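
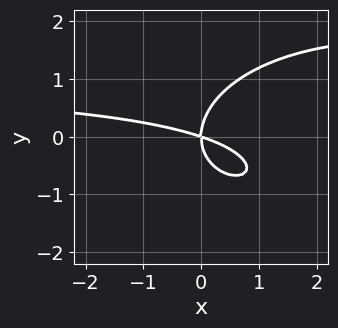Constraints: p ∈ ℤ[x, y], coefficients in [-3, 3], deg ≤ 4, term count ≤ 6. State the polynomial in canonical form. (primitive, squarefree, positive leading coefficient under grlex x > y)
(a) Degree: no degree-2 curve has this shape, so deg p = 3.
(b) From the visible intercepts: one y-axis crossing is at y = 0; one x-axis crossing is at x = 0.
(c) Assembling these constraints gives the stated polynomial.

x^2*y + 2*y^3 - x^2 - 3*x*y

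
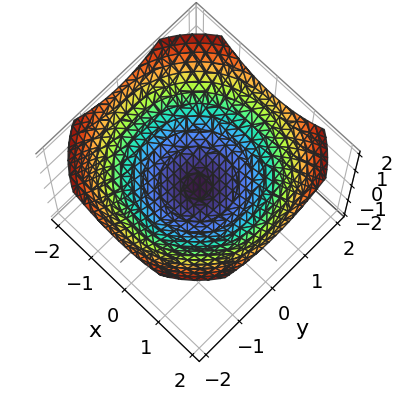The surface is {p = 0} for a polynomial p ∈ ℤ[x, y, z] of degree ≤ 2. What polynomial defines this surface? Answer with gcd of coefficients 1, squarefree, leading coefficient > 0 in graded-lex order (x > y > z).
The degree is 2 — a paraboloid; a quadric.
By symmetry, every cross-section ⟂ z is a circle, so x, y appear only via x² + y².
Against the integer gridlines: it crosses the z-axis at the gridline z = 0; one y-axis crossing is at y = 0; a circular section at z = 1 has radius between 1 and 2; one x-axis crossing is at x = 0.
These observations pin down the coefficients.

x^2 + y^2 - 3*z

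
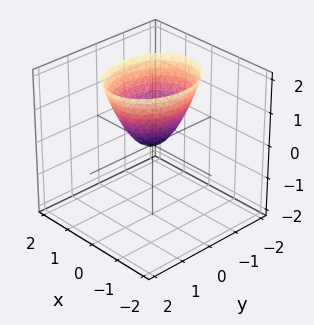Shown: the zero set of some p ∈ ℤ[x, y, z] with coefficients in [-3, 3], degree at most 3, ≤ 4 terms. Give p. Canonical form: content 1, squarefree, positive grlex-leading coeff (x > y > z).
3*x^2 + 2*y^2 - 2*z

deg p = 2. A paraboloid; a quadric.
Symmetries: the x ↦ −x reflection is a symmetry, so x appears only in even powers; the y ↦ −y reflection is a symmetry, so y appears only in even powers.
Checking where it meets the axes: it meets the x-axis at x = 0 (among the integer gridlines); one z-axis crossing is at z = 0.
These observations pin down the coefficients.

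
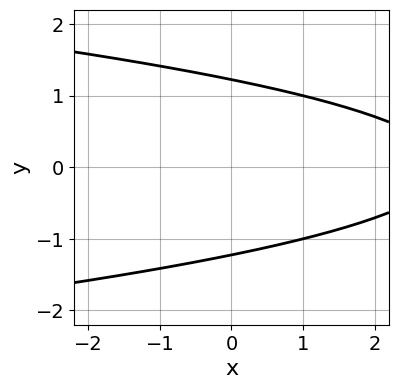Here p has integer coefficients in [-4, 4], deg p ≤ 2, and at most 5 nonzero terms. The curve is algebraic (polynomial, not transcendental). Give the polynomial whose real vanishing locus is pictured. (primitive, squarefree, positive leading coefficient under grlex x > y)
2*y^2 + x - 3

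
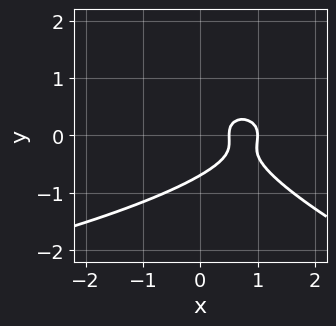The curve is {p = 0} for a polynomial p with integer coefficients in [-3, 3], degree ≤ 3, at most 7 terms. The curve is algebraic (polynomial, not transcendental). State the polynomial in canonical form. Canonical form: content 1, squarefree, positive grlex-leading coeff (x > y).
First, degree: no degree-2 curve has this shape, so deg p = 3.
Then, checking where it meets the axes: it crosses the x-axis at the gridline x = 1.
Finally, the integer polynomial consistent with all of this is the stated p.

x*y^2 + 3*y^3 + 2*x^2 - 3*x + 1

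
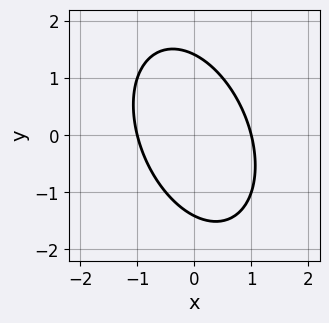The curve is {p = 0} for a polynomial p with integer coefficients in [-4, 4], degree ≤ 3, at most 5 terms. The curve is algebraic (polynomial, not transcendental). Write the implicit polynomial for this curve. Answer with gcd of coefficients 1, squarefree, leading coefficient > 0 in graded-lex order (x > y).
2*x^2 + x*y + y^2 - 2

Degree: no degree-1 curve has this shape, so deg p = 2.
From the axis intercepts and sections: the x-axis gridline crossings are at x ∈ {-1, 1}.
Assembling these constraints gives the stated polynomial.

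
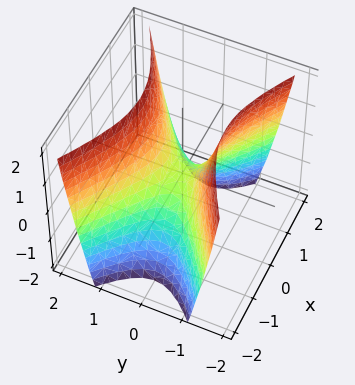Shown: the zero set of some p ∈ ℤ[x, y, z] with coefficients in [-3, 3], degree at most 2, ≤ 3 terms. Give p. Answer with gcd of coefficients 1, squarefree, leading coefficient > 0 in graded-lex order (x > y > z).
(a) The degree is 2 — a hyperbolic paraboloid; a quadric.
(b) Symmetries: the x ↦ −x reflection is a symmetry, so x appears only in even powers; it's symmetric under y → −y, forcing even powers of y.
(c) Reading off the gridlines: it crosses the z-axis at the gridline z = 0; it crosses the y-axis at the gridline y = 0; it meets the x-axis at x = 0 (among the integer gridlines).
(d) These observations pin down the coefficients.

x^2 - 2*y^2 + z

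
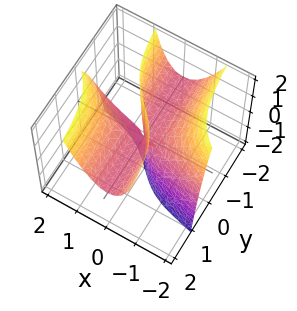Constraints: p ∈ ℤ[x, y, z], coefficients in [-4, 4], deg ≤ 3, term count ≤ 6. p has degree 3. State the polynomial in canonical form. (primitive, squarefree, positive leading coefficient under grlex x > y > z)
x^3 + 3*x^2*y - 2*x*z - 2*y*z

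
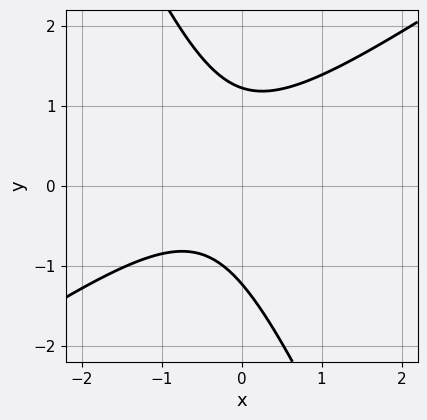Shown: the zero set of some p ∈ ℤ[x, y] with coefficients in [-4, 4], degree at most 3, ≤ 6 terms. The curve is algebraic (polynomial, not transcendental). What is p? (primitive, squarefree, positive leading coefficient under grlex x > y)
3*x^2 - 3*x*y - 2*y^2 + 2*x + 3

First, deg p = 2. A generic line meets the curve in up to 2 points.
Next, reading off the gridlines: the curve avoids every integer x-axis point in the box.
Finally, fitting integer coefficients to these (and the overall shape) gives p.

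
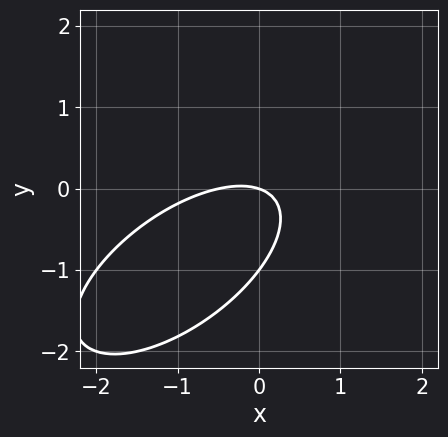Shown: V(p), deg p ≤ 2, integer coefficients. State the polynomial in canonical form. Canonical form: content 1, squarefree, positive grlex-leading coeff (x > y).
2*x^2 - 3*x*y + 3*y^2 + x + 3*y

(a) The degree is 2 — the shape is more complex than any degree-1 curve.
(b) Checking where it meets the axes: it crosses the x-axis at the gridline x = 0; the y-axis gridline crossings are at y ∈ {-1, 0}.
(c) The integer polynomial consistent with all of this is the stated p.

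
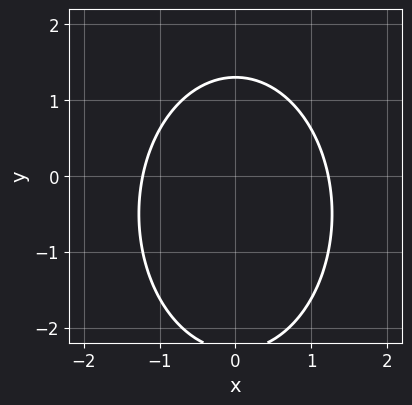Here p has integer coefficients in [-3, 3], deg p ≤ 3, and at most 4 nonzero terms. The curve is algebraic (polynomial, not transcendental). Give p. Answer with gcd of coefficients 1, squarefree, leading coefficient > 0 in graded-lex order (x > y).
2*x^2 + y^2 + y - 3

deg p = 2.
Symmetries: mirror symmetry x ↦ −x ⇒ only even powers of x.
Putting this together gives p.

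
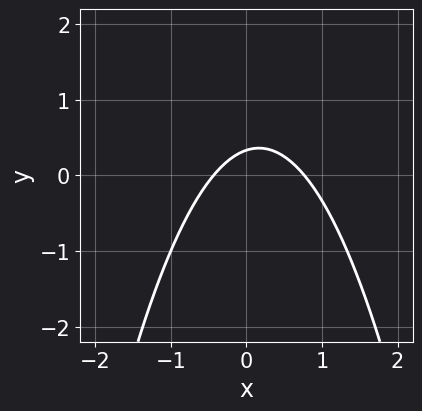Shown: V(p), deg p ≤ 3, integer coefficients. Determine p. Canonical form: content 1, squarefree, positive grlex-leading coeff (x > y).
Degree: a generic line meets the curve in up to 2 points, so deg p = 2.
Solving for integer coefficients yields p as stated.

3*x^2 - x + 3*y - 1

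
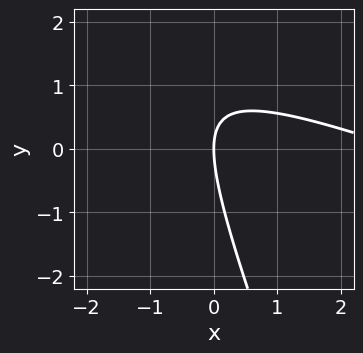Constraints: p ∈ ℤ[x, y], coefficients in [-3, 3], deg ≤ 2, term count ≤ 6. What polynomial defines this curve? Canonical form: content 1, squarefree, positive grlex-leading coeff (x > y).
x^2 + 3*x*y + y^2 - 3*x

1. deg p = 2. No degree-1 curve has this shape.
2. Observable constraints: it meets the x-axis at x = 0 (among the integer gridlines); it crosses the y-axis at the gridline y = 0.
3. Solving for integer coefficients yields p as stated.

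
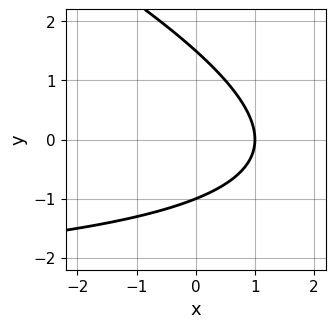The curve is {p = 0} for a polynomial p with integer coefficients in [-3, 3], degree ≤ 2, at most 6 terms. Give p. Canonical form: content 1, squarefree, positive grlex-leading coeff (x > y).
x*y + 2*y^2 + 3*x - y - 3

1. deg p = 2.
2. From the axis intercepts and sections: it crosses the x-axis at the gridline x = 1; it crosses the y-axis at the gridline y = -1.
3. These observations pin down the coefficients.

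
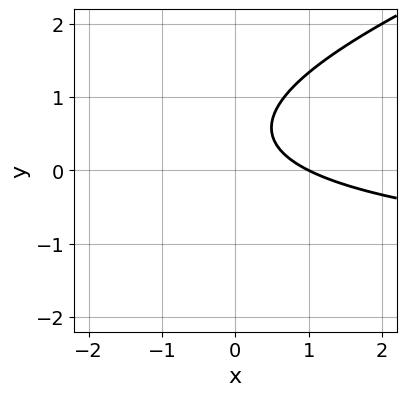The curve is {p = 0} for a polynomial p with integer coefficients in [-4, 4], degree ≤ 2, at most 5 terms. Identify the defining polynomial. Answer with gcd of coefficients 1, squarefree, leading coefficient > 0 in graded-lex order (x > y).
x*y - 3*y^2 + 2*x + 3*y - 2

First, degree: no degree-1 curve has this shape, so deg p = 2.
Next, observable constraints: it meets the x-axis at x = 1 (among the integer gridlines); no y-intercept at any integer in the box.
Finally, the integer polynomial consistent with all of this is the stated p.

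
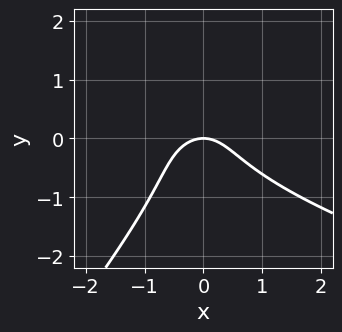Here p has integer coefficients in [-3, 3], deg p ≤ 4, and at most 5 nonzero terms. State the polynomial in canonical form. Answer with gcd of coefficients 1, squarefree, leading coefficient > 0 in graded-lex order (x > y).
x^2*y + 3*x*y^2 - 3*y^3 - 3*x^2 - 3*y

(a) The degree is 3 — no degree-2 curve has this shape.
(b) Checking where it meets the axes: it meets the y-axis at y = 0 (among the integer gridlines); it meets the x-axis at x = 0 (among the integer gridlines).
(c) Solving for integer coefficients yields p as stated.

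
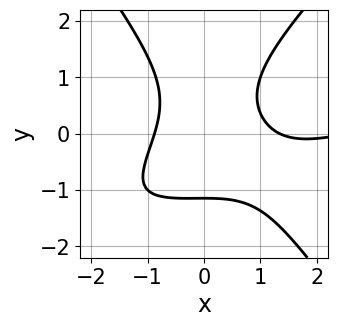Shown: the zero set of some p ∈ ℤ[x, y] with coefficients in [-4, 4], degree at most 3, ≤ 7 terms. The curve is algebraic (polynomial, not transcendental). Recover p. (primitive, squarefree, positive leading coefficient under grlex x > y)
x^3 - 3*x^2*y + 2*y^3 - 3*x^2 + 3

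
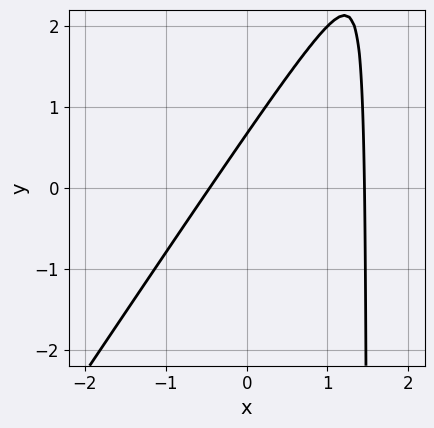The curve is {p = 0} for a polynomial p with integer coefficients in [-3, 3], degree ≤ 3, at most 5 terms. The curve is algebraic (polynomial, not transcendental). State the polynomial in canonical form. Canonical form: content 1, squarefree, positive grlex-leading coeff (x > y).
3*x^2 - 2*x*y - 3*x + 3*y - 2

deg p = 2.
Matching integer coefficients to the picture gives p.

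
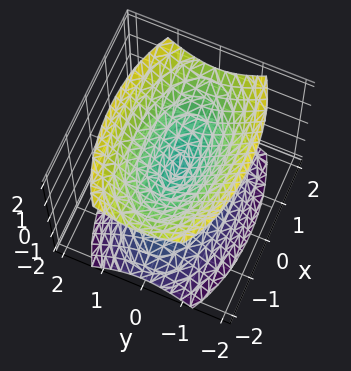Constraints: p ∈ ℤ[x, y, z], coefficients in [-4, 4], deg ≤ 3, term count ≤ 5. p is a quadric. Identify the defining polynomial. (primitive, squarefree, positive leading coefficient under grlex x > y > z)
First, I count 2 distinct pieces.
Next, degree: a double cone through the origin; a quadric, so deg p = 2.
Next, symmetries: it's symmetric under y → −y, forcing even powers of y; the z ↦ −z reflection is a symmetry, so z appears only in even powers; the x ↦ −x reflection is a symmetry, so x appears only in even powers.
Next, checking where it meets the axes: it crosses the z-axis at the gridline z = 0; it meets the y-axis at y = 0 (among the integer gridlines); it meets the x-axis at x = 0 (among the integer gridlines).
Finally, putting this together gives p.

x^2 + 3*y^2 - 2*z^2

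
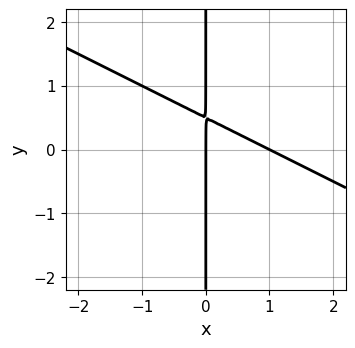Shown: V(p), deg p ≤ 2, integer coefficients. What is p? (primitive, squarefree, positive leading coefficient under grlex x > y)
x^2 + 2*x*y - x

First, the degree is 2 — no degree-1 curve has this shape.
Then, observable constraints: the visible y-axis segment lies entirely on the curve; among the integer gridlines, it crosses the x-axis at x ∈ {0, 1}.
Finally, solving for integer coefficients yields p as stated.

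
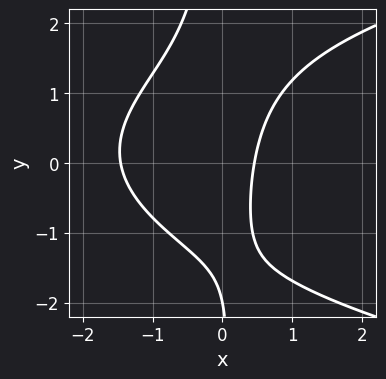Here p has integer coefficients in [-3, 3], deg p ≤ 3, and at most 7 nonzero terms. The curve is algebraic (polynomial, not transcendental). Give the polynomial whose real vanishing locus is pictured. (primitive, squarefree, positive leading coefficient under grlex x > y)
2*x*y^2 - 3*x^2 - 3*x + y + 2

Degree: no degree-2 curve has this shape, so deg p = 3.
Against the integer gridlines: it crosses the y-axis at the gridline y = -2.
Fitting integer coefficients to these (and the overall shape) gives p.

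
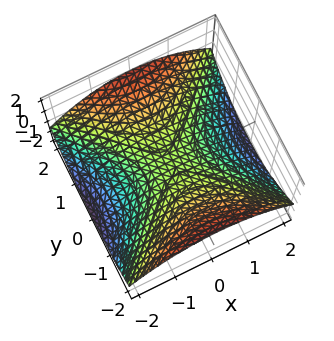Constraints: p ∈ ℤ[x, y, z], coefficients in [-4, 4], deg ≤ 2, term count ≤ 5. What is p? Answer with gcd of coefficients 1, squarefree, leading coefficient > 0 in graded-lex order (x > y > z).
x^2 - y^2 + 3*z

(a) deg p = 2. A hyperbolic paraboloid; a quadric.
(b) Symmetries: mirror symmetry x ↦ −x ⇒ only even powers of x; the y ↦ −y reflection is a symmetry, so y appears only in even powers.
(c) From the visible intercepts: it meets the z-axis at z = 0 (among the integer gridlines); it meets the y-axis at y = 0 (among the integer gridlines); one x-axis crossing is at x = 0.
(d) The integer polynomial consistent with all of this is the stated p.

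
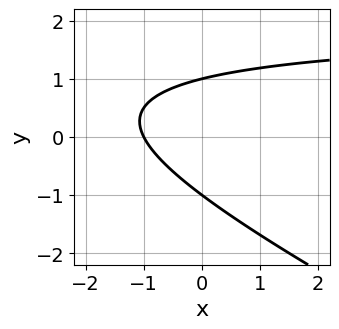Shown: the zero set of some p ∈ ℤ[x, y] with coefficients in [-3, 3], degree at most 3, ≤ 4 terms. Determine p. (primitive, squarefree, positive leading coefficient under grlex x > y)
x*y + 2*y^2 - 2*x - 2

1. deg p = 2.
2. From the visible intercepts: the y-axis gridline crossings are at y ∈ {-1, 1}; it crosses the x-axis at the gridline x = -1.
3. The integer polynomial consistent with all of this is the stated p.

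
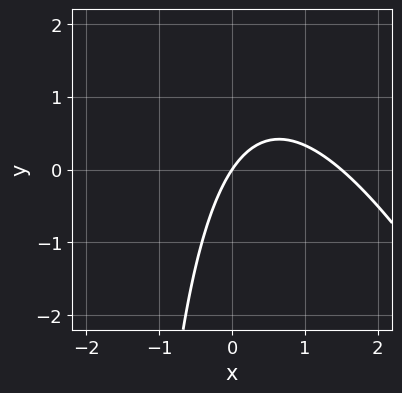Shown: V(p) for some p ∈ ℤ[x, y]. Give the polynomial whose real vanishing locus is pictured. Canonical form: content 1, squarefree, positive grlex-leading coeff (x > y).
2*x^2 + x*y - 3*x + 2*y

First, the degree is 2 — the shape is more complex than any degree-1 curve.
Then, observable constraints: it crosses the y-axis at the gridline y = 0; one x-axis crossing is at x = 0.
Finally, solving for integer coefficients yields p as stated.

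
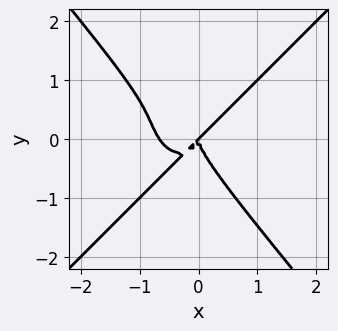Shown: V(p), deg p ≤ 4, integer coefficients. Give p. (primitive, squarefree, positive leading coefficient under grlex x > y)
(a) Degree: a generic line meets the curve in up to 4 points, so deg p = 4.
(b) Reading off the gridlines: it crosses the x-axis at the gridline x = 0; one y-axis crossing is at y = 0.
(c) Fitting integer coefficients to these (and the overall shape) gives p.

3*x^4 - x^3*y - 2*y^4 + 2*x^3 - 2*x^2*y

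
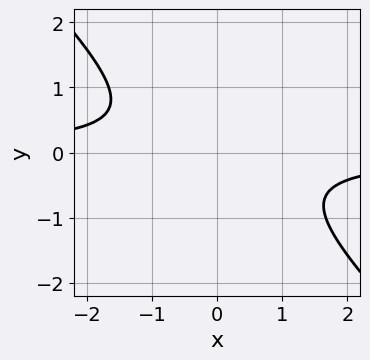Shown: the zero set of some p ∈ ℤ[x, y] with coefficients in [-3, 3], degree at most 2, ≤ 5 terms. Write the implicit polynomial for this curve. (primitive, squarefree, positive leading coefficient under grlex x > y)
3*x*y + 3*y^2 + 2

(a) deg p = 2.
(b) Against the integer gridlines: it misses every integer gridline on the y-axis; the curve avoids every integer x-axis point in the box.
(c) Matching integer coefficients to the picture gives p.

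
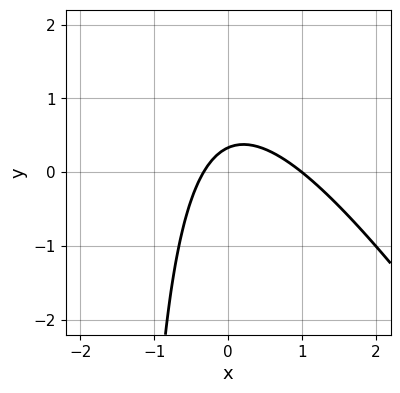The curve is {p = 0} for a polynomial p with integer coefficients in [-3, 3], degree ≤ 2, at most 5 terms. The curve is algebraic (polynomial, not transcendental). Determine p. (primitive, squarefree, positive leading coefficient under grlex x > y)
(a) deg p = 2. A generic line meets the curve in up to 2 points.
(b) From the axis intercepts and sections: it meets the x-axis at x = 1 (among the integer gridlines).
(c) Together with the visible shape, these determine p as stated.

3*x^2 + 2*x*y - 2*x + 3*y - 1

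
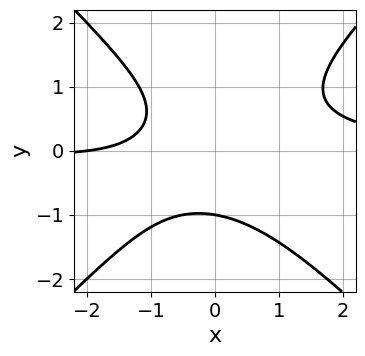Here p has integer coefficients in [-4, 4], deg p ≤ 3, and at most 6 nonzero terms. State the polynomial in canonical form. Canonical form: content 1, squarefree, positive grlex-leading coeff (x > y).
2*x^2*y - 2*y^3 - x - 2

The degree is 3 — the shape is more complex than any degree-2 curve.
Checking where it meets the axes: it meets the x-axis at x = -2 (among the integer gridlines); one y-axis crossing is at y = -1.
Putting this together gives p.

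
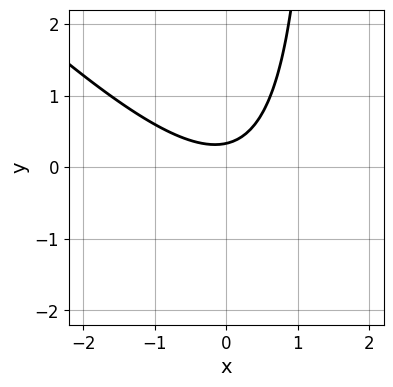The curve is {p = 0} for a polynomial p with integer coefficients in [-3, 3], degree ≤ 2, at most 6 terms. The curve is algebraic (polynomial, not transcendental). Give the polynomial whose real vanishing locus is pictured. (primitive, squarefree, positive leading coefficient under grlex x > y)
2*x^2 + 2*x*y - 3*y + 1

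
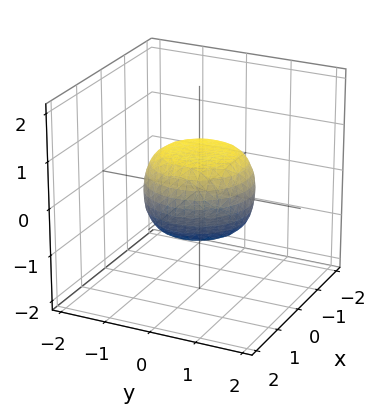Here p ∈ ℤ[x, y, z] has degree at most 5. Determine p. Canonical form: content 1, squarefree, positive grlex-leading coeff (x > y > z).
2*x^4 + 4*x^2*y^2 + 2*y^4 - x^2 - y^2 + 3*z^2 - 2

First, the degree is 4 — no degree-3 surface has this shape.
Then, symmetry: the z-axis is an axis of rotation, so x and y enter only as x² + y².
Then, checking where it meets the axes: a circular section at z = 0 has radius between 1 and 2.
Finally, assembling these constraints gives the stated polynomial.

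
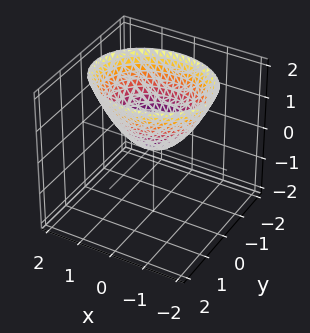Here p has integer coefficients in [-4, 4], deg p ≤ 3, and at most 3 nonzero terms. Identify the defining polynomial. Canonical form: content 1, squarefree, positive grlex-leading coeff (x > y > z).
The degree is 2 — a single bowl opening along one axis; a quadric.
Symmetries: it's symmetric under y → −y, forcing even powers of y; the x ↦ −x reflection is a symmetry, so x appears only in even powers.
Checking where it meets the axes: it meets the x-axis at x = 0 (among the integer gridlines); it meets the y-axis at y = 0 (among the integer gridlines); it crosses the z-axis at the gridline z = 0.
Matching integer coefficients to the picture gives p.

2*x^2 + 3*y^2 - 3*z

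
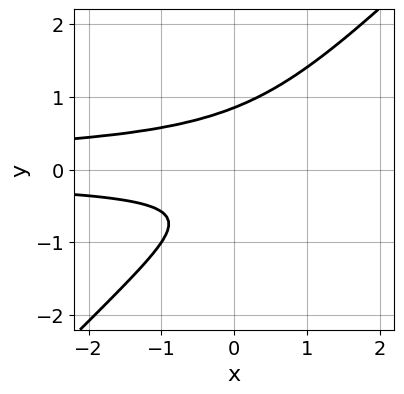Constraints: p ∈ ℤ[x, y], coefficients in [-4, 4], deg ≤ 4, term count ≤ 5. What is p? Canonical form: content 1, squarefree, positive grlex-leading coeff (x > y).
1. The degree is 3 — no degree-2 curve has this shape.
2. Observable constraints: the curve avoids every integer x-axis point in the box.
3. Fitting integer coefficients to these (and the overall shape) gives p.

3*x*y^2 - 3*y^3 + y + 1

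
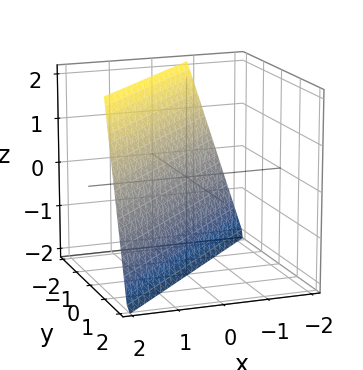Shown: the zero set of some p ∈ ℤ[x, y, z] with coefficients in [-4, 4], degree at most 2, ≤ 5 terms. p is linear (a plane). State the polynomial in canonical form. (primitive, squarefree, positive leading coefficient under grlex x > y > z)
First, deg p = 1. Every cross-section is a straight line — this is a plane.
Next, from the axis intercepts and sections: one z-axis crossing is at z = -2.
Finally, together with the visible shape, these determine p as stated.

3*x - 3*y - z - 2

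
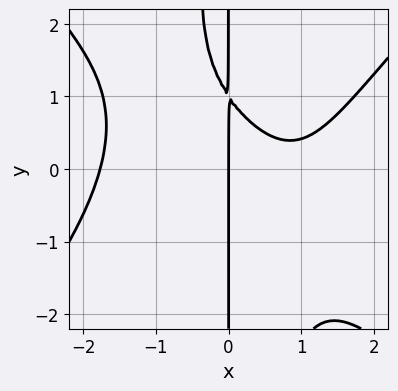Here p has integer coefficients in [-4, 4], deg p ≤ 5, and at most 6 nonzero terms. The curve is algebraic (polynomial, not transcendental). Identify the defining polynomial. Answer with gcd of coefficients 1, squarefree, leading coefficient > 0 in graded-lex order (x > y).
(a) The degree is 4 — a generic line meets the curve in up to 4 points.
(b) Observable constraints: the visible y-axis segment lies entirely on the curve; it meets the x-axis at x = 0 (among the integer gridlines).
(c) Fitting integer coefficients to these (and the overall shape) gives p.

x^4 - x^2*y^2 - 2*x^2 - 2*x*y + 2*x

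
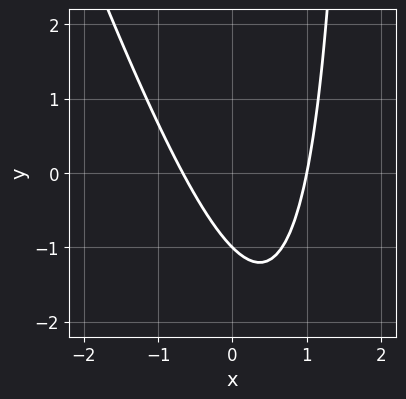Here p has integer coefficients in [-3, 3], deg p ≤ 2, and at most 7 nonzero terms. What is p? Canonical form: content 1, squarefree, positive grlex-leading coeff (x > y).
3*x^2 + x*y - x - 2*y - 2

First, deg p = 2.
Next, from the axis intercepts and sections: it meets the x-axis at x = 1 (among the integer gridlines); it meets the y-axis at y = -1 (among the integer gridlines).
Finally, matching integer coefficients to the picture gives p.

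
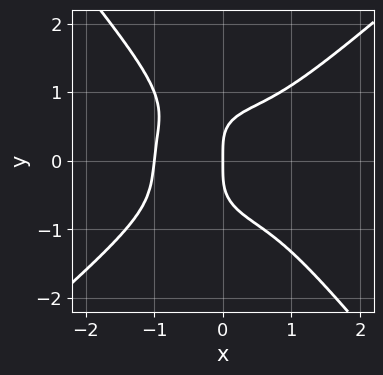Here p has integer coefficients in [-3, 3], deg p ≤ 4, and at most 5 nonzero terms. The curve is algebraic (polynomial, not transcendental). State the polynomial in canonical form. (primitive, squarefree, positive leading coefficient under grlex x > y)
(a) deg p = 4. No degree-3 curve has this shape.
(b) From the visible intercepts: the x-axis gridline crossings are at x ∈ {-1, 0}; it crosses the y-axis at the gridline y = 0.
(c) The integer polynomial consistent with all of this is the stated p.

3*x^4 - 2*x*y^3 - 3*y^4 + x^2*y + 3*x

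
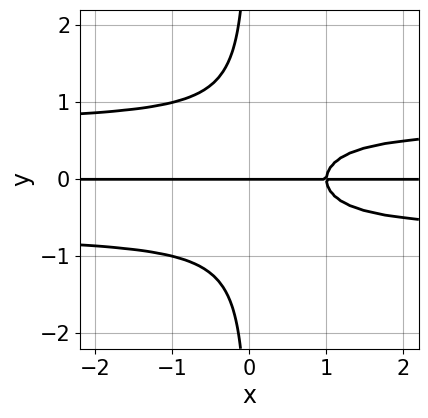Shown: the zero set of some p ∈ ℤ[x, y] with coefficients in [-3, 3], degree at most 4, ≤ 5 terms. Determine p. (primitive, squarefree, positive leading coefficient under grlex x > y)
1. deg p = 4. No degree-3 curve has this shape.
2. From the axis intercepts and sections: the visible x-axis segment lies entirely on the curve; one y-axis crossing is at y = 0.
3. Fitting integer coefficients to these (and the overall shape) gives p.

2*x*y^3 - x*y + y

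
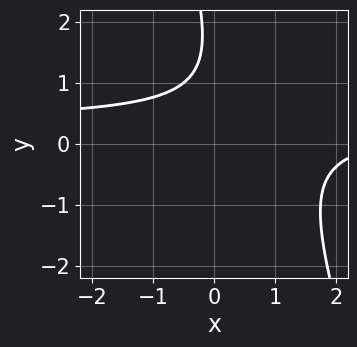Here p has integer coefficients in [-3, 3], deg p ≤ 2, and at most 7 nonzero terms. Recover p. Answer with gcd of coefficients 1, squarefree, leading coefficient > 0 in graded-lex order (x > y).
Degree: no degree-1 curve has this shape, so deg p = 2.
Observable constraints: no y-intercept at any integer in the box; it misses every integer gridline on the x-axis.
The integer polynomial consistent with all of this is the stated p.

3*x*y + y^2 - x - 3*y + 3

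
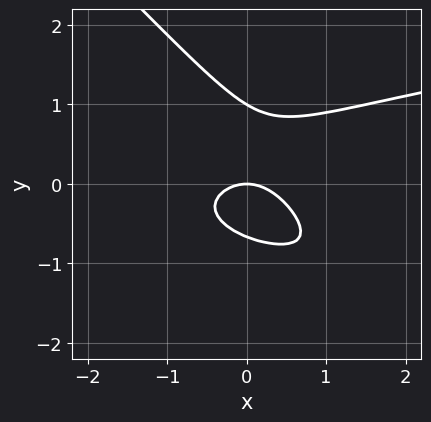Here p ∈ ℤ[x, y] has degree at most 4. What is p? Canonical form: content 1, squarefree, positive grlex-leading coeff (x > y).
3*x*y^2 + 3*y^3 - 2*x^2 - y^2 - 2*y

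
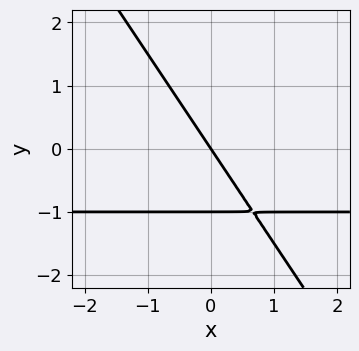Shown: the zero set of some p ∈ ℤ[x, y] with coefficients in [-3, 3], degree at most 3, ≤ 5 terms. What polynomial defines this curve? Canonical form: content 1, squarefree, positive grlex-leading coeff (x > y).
(a) deg p = 2. The shape is more complex than any degree-1 curve.
(b) Reading off the gridlines: it crosses the x-axis at the gridline x = 0; the y-axis gridline crossings are at y ∈ {-1, 0}.
(c) Assembling these constraints gives the stated polynomial.

3*x*y + 2*y^2 + 3*x + 2*y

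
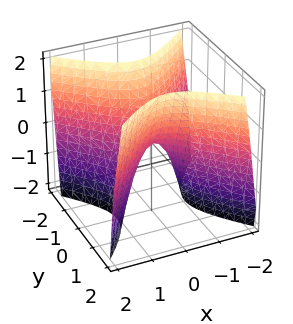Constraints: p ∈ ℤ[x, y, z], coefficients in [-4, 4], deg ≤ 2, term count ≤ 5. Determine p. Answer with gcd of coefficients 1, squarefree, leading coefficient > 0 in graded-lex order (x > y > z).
(a) The degree is 2 — a saddle surface; a quadric.
(b) Symmetries: it's symmetric under x → −x, forcing even powers of x; mirror symmetry y ↦ −y ⇒ only even powers of y.
(c) Reading off the gridlines: it meets the y-axis at y = 0 (among the integer gridlines); it meets the x-axis at x = 0 (among the integer gridlines); it meets the z-axis at z = 0 (among the integer gridlines).
(d) Putting this together gives p.

2*x^2 - 2*y^2 + z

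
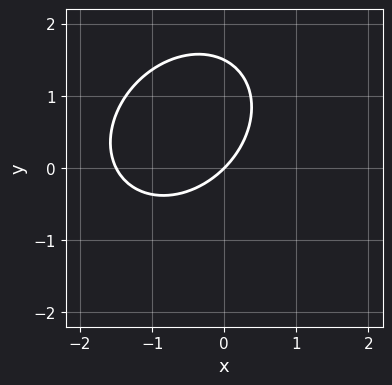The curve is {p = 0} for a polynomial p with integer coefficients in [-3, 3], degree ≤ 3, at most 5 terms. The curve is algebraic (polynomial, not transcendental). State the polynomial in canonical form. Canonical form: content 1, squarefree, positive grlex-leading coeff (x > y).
2*x^2 - x*y + 2*y^2 + 3*x - 3*y

Degree: the shape is more complex than any degree-1 curve, so deg p = 2.
Observable constraints: it crosses the y-axis at the gridline y = 0; it meets the x-axis at x = 0 (among the integer gridlines).
Assembling these constraints gives the stated polynomial.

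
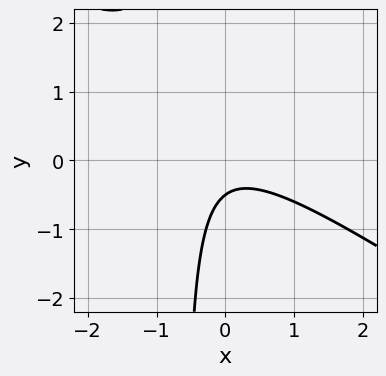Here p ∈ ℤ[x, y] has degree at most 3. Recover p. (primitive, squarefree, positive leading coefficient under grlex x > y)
Degree: the shape is more complex than any degree-1 curve, so deg p = 2.
Observable constraints: it misses every integer gridline on the x-axis.
Assembling these constraints gives the stated polynomial.

2*x^2 + 3*x*y + 2*y + 1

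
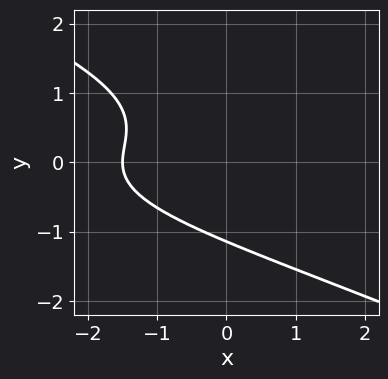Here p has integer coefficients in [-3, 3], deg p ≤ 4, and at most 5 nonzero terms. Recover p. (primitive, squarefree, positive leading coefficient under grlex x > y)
x*y^2 + 2*y^3 + 2*x + 3

1. deg p = 3. A generic line meets the curve in up to 3 points.
2. Putting this together gives p.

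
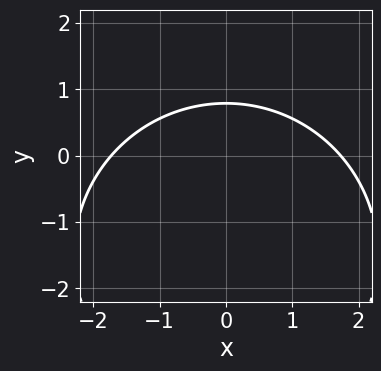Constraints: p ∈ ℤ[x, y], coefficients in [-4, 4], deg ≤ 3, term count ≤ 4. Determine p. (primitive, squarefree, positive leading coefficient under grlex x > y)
x^2 + y^2 + 3*y - 3

First, deg p = 2.
Then, symmetries: mirror symmetry x ↦ −x ⇒ only even powers of x.
Finally, putting this together gives p.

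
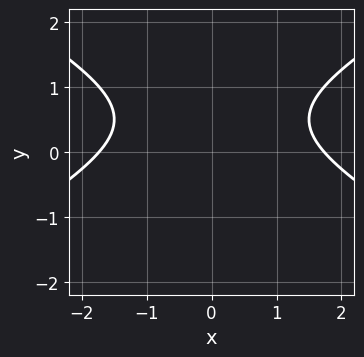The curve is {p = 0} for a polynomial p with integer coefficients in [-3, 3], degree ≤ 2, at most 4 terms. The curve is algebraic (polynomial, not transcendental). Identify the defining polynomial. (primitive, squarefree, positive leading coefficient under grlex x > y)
x^2 - 3*y^2 + 3*y - 3

1. Degree: a generic line meets the curve in up to 2 points, so deg p = 2.
2. Symmetries: the x ↦ −x reflection is a symmetry, so x appears only in even powers.
3. Checking where it meets the axes: no y-intercept at any integer in the box.
4. Solving for integer coefficients yields p as stated.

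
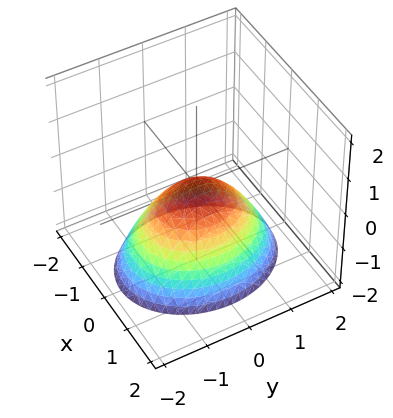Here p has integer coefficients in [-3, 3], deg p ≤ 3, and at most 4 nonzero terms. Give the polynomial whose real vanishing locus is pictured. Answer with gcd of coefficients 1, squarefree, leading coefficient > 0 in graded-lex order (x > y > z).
1. The degree is 2 — a single bowl opening along one axis; a quadric.
2. Symmetries: the y ↦ −y reflection is a symmetry, so y appears only in even powers; mirror symmetry x ↦ −x ⇒ only even powers of x.
3. Reading off the gridlines: it meets the z-axis at z = 0 (among the integer gridlines); it meets the y-axis at y = 0 (among the integer gridlines); it crosses the x-axis at the gridline x = 0.
4. Assembling these constraints gives the stated polynomial.

3*x^2 + 2*y^2 + 3*z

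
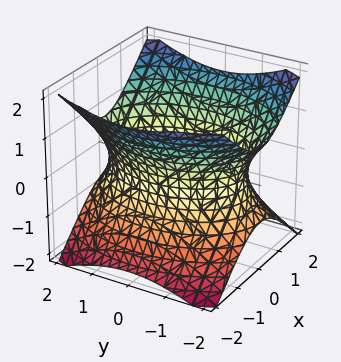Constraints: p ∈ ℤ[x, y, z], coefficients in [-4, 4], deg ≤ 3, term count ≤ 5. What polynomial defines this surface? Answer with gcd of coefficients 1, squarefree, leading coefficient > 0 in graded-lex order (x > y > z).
(a) The degree is 2 — one connected sheet with a waist; a quadric.
(b) Symmetries: it's symmetric under y → −y, forcing even powers of y; mirror symmetry z ↦ −z ⇒ only even powers of z; it's symmetric under x → −x, forcing even powers of x.
(c) From the axis intercepts and sections: the surface avoids every integer z-axis point in the box.
(d) Fitting integer coefficients to these (and the overall shape) gives p.

2*x^2 + y^2 - 2*z^2 - 3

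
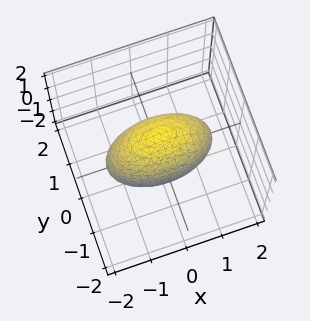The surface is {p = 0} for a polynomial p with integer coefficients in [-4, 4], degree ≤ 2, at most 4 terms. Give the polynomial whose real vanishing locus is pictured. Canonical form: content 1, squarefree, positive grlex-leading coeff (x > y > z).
deg p = 2. A closed, bounded, convex surface; a quadric.
Symmetries: mirror symmetry y ↦ −y ⇒ only even powers of y; the z ↦ −z reflection is a symmetry, so z appears only in even powers; mirror symmetry x ↦ −x ⇒ only even powers of x.
Putting this together gives p.

x^2 + 3*y^2 + z^2 - 2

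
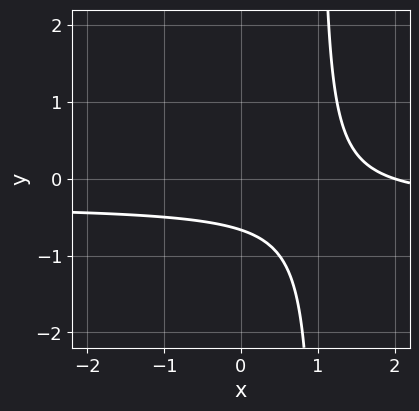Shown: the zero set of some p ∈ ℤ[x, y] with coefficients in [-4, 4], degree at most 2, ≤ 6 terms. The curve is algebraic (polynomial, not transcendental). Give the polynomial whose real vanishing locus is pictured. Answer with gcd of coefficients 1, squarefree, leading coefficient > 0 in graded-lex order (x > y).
The degree is 2 — the shape is more complex than any degree-1 curve.
Observable constraints: it meets the x-axis at x = 2 (among the integer gridlines).
Assembling these constraints gives the stated polynomial.

3*x*y + x - 3*y - 2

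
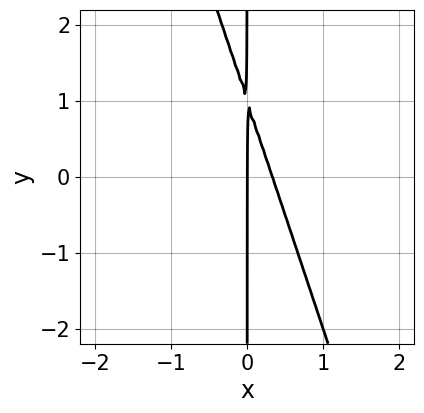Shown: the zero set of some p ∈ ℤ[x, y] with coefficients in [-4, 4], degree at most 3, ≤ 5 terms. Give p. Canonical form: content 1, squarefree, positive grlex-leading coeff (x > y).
3*x^2 + x*y - x

First, the degree is 2 — the shape is more complex than any degree-1 curve.
Next, checking where it meets the axes: it crosses the x-axis at the gridline x = 0; the visible y-axis segment lies entirely on the curve.
Finally, assembling these constraints gives the stated polynomial.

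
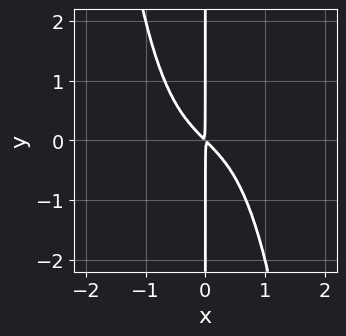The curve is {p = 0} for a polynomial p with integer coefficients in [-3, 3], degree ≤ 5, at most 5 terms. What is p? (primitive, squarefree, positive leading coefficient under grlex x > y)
1. The degree is 4 — no degree-3 curve has this shape.
2. Reading off the gridlines: every point of the y-axis in the box is on the curve.
3. Assembling these constraints gives the stated polynomial.

x^4 + x^2 + x*y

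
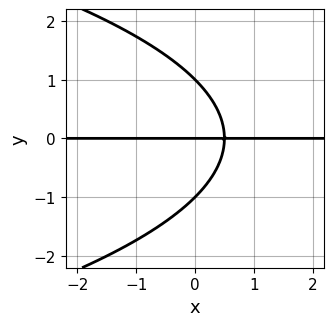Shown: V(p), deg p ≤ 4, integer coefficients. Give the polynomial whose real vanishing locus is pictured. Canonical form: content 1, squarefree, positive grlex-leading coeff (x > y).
1. The degree is 3 — a generic line meets the curve in up to 3 points.
2. Observable constraints: among the integer gridlines, it crosses the y-axis at y ∈ {-1, 0, 1}; the visible x-axis segment lies entirely on the curve.
3. The integer polynomial consistent with all of this is the stated p.

y^3 + 2*x*y - y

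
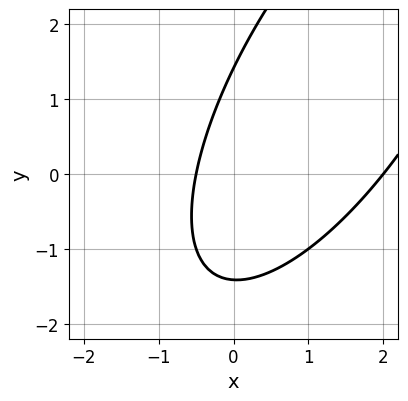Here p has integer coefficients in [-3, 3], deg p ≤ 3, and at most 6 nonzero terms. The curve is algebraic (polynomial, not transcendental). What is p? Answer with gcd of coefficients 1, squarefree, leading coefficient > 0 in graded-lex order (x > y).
2*x^2 - 2*x*y + y^2 - 3*x - 2

First, deg p = 2. A generic line meets the curve in up to 2 points.
Then, against the integer gridlines: it meets the x-axis at x = 2 (among the integer gridlines).
Finally, matching integer coefficients to the picture gives p.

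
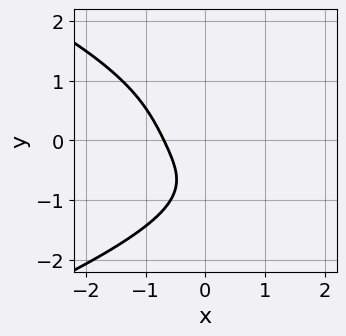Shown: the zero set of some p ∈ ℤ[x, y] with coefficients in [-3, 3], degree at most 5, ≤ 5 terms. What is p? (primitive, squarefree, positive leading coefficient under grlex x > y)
1. The degree is 4 — no degree-3 curve has this shape.
2. Against the integer gridlines: the curve avoids every integer y-axis point in the box.
3. Solving for integer coefficients yields p as stated.

x^2*y^2 + y^4 + 3*x^3 - 3*x*y + 1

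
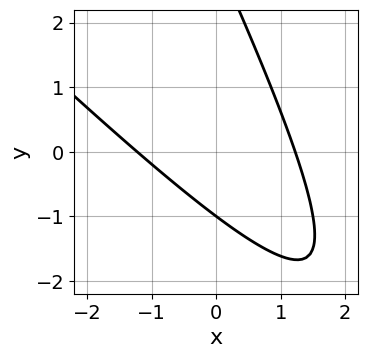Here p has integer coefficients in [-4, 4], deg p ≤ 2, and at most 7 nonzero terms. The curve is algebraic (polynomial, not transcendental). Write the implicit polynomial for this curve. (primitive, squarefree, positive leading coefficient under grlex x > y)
1. deg p = 2.
2. Observable constraints: it meets the y-axis at y = -1 (among the integer gridlines).
3. Assembling these constraints gives the stated polynomial.

2*x^2 + 3*x*y + y^2 - 2*y - 3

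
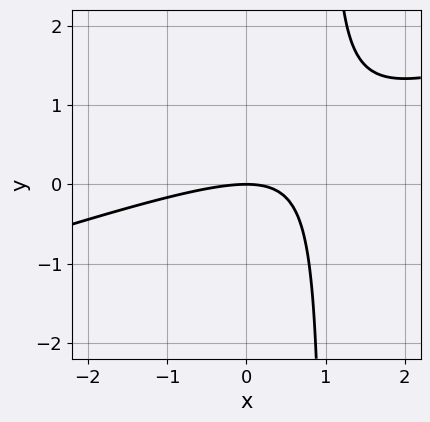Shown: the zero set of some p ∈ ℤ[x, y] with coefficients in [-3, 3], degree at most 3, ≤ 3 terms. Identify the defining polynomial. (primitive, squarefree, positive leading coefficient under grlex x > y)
1. deg p = 2. A generic line meets the curve in up to 2 points.
2. From the axis intercepts and sections: one y-axis crossing is at y = 0; one x-axis crossing is at x = 0.
3. Putting this together gives p.

x^2 - 3*x*y + 3*y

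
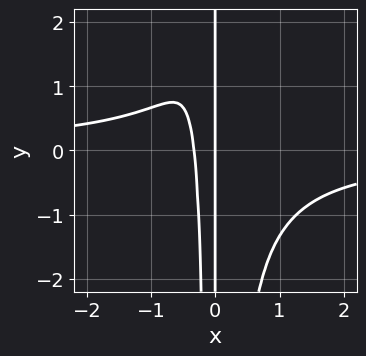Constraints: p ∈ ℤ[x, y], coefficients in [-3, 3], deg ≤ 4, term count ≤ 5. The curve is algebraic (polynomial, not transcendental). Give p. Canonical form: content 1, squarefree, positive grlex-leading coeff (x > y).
3*x^3*y + 3*x^2 + x

1. Degree: the shape is more complex than any degree-3 curve, so deg p = 4.
2. Against the integer gridlines: every point of the y-axis in the box is on the curve; it crosses the x-axis at the gridline x = 0.
3. These observations pin down the coefficients.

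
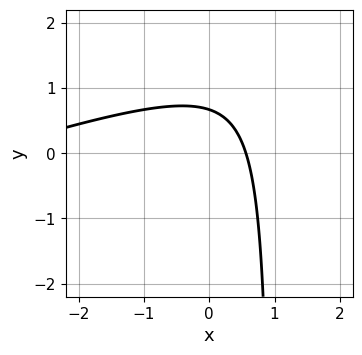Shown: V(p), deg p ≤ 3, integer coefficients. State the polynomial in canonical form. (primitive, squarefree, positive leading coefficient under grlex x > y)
(a) Degree: the shape is more complex than any degree-1 curve, so deg p = 2.
(b) Putting this together gives p.

x^2 - 3*x*y + 3*x + 3*y - 2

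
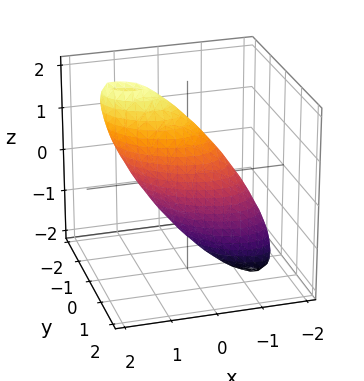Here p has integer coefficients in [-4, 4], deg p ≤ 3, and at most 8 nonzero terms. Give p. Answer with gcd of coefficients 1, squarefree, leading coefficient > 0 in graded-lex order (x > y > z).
2*x^2 + 2*x*y - 2*x*z + 3*y^2 + z^2 - 2

1. deg p = 2.
2. From the visible intercepts: the x-axis gridline crossings are at x ∈ {-1, 1}.
3. Fitting integer coefficients to these (and the overall shape) gives p.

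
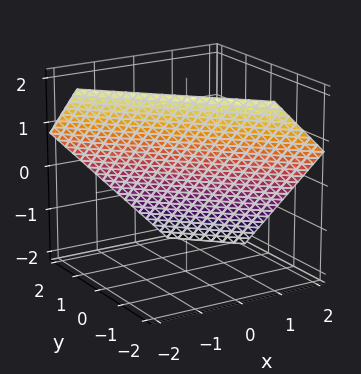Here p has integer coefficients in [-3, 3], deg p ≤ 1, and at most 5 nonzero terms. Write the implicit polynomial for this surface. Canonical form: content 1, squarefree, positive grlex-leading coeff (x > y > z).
(a) Degree: every cross-section is a straight line — this is a plane, so deg p = 1.
(b) The integer polynomial consistent with all of this is the stated p.

3*x + 3*y + 3*z - 2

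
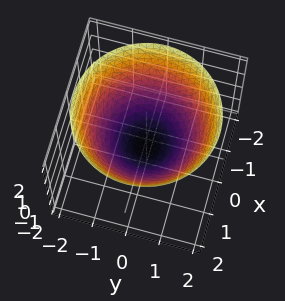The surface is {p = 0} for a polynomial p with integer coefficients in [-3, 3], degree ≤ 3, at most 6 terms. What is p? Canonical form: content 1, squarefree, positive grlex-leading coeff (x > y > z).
2*x^2 + 2*y^2 - 3*z - 2

First, deg p = 2. A generic line meets the surface in up to 2 points.
Then, by symmetry, the surface is invariant under rotation about z: p = q(x² + y², z).
Next, from the axis intercepts and sections: a circular section at z = 0 has radius exactly 1; the y-axis gridline crossings are at y ∈ {-1, 1}; among the integer gridlines, it crosses the x-axis at x ∈ {-1, 1}.
Finally, assembling these constraints gives the stated polynomial.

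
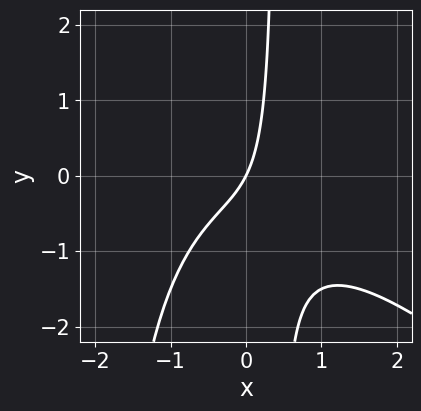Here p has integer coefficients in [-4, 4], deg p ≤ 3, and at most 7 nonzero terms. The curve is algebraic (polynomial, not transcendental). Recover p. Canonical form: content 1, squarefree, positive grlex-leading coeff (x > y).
(a) deg p = 3. No degree-2 curve has this shape.
(b) From the visible intercepts: one x-axis crossing is at x = 0; one y-axis crossing is at y = 0.
(c) Solving for integer coefficients yields p as stated.

x^3 + x^2*y + 2*x*y + 2*x - y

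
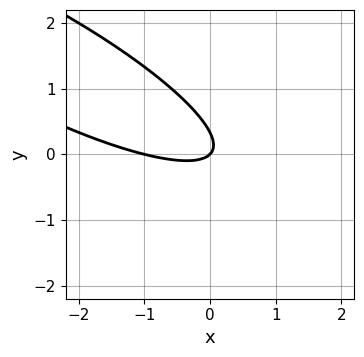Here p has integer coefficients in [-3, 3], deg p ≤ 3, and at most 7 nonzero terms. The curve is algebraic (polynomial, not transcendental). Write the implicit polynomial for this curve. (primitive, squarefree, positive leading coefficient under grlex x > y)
1. The degree is 2 — a generic line meets the curve in up to 2 points.
2. Checking where it meets the axes: the x-axis gridline crossings are at x ∈ {-1, 0}; it crosses the y-axis at the gridline y = 0.
3. Together with the visible shape, these determine p as stated.

x^2 + 3*x*y + 3*y^2 + x - y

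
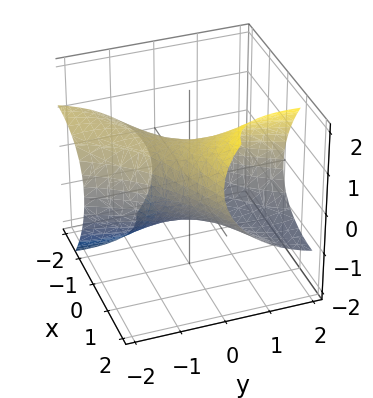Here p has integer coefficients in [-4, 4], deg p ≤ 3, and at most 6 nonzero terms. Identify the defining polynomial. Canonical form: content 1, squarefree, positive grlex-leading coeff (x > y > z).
x^2 - 3*x*y - 2*x*z + y^2 + 2*z^2 - 2

1. deg p = 2. A generic line meets the surface in up to 2 points.
2. Reading off the gridlines: the z-axis gridline crossings are at z ∈ {-1, 1}.
3. Solving for integer coefficients yields p as stated.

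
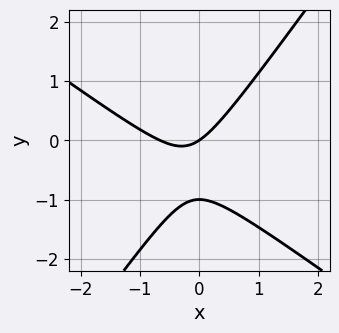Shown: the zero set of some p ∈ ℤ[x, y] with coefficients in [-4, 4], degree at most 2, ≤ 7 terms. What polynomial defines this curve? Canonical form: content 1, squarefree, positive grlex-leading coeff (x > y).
3*x^2 + 2*x*y - 3*y^2 + 2*x - 3*y

1. deg p = 2. A generic line meets the curve in up to 2 points.
2. Observable constraints: it meets the x-axis at x = 0 (among the integer gridlines); among the integer gridlines, it crosses the y-axis at y ∈ {-1, 0}.
3. Putting this together gives p.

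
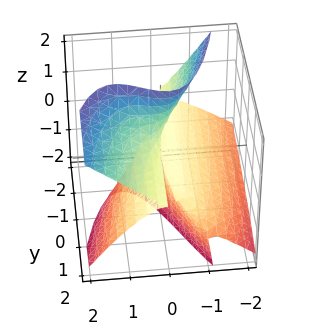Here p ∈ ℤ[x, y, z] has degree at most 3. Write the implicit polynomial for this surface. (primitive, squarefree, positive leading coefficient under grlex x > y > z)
(a) The degree is 3 — a generic line meets the surface in up to 3 points.
(b) Reading off the gridlines: every point of the y-axis in the box is on the surface; one x-axis crossing is at x = 0.
(c) These observations pin down the coefficients.

3*x^3 - 2*x^2*z - 2*x*z^2 - 2*y*z^2 + 3*x*z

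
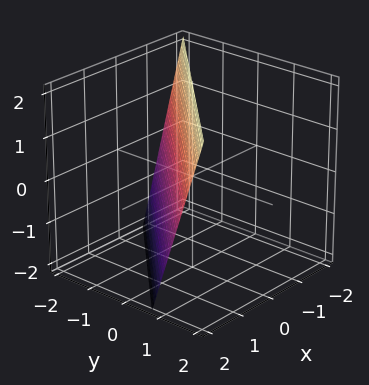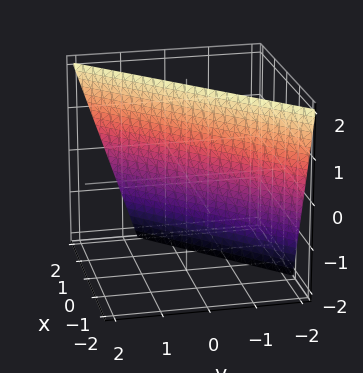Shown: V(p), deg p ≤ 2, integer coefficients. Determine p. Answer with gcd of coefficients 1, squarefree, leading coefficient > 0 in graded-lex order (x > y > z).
(a) The degree is 1 — every cross-section is a straight line — this is a plane.
(b) Reading off the gridlines: one z-axis crossing is at z = 2.
(c) Assembling these constraints gives the stated polynomial.

3*x - 3*y + z - 2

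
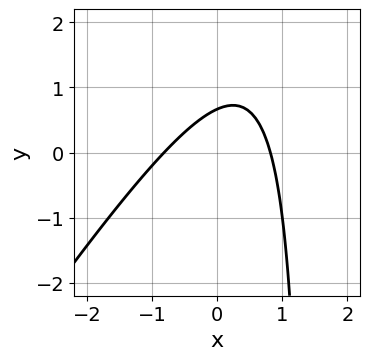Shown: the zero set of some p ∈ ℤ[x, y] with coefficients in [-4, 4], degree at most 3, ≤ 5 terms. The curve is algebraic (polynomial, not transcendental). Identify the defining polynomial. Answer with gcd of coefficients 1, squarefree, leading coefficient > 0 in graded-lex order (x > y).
3*x^2 - 2*x*y + 3*y - 2

1. deg p = 2.
2. Matching integer coefficients to the picture gives p.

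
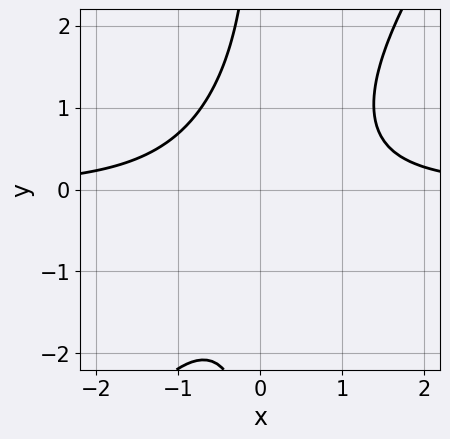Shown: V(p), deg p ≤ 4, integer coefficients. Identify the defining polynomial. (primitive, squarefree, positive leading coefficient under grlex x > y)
3*x^2*y - 2*x*y^2 - 3

The degree is 3 — the shape is more complex than any degree-2 curve.
Against the integer gridlines: it misses every integer gridline on the x-axis; it misses every integer gridline on the y-axis.
Matching integer coefficients to the picture gives p.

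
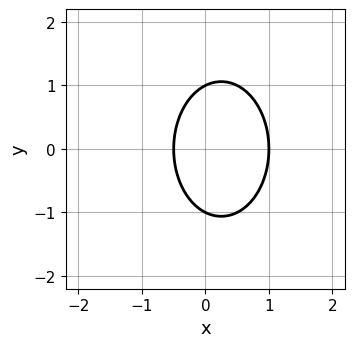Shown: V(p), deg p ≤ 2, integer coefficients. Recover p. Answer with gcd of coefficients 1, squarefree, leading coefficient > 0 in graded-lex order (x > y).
2*x^2 + y^2 - x - 1

(a) deg p = 2. The shape is more complex than any degree-1 curve.
(b) Symmetries: it's symmetric under y → −y, forcing even powers of y.
(c) From the visible intercepts: the y-axis gridline crossings are at y ∈ {-1, 1}; one x-axis crossing is at x = 1.
(d) Solving for integer coefficients yields p as stated.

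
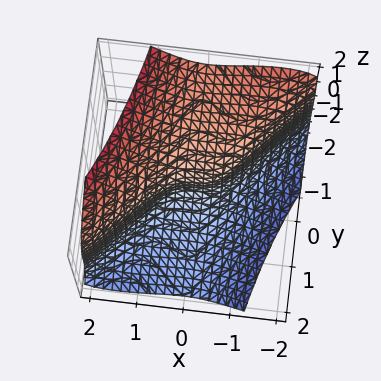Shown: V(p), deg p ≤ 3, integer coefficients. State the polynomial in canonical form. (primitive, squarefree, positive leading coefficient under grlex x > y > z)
(a) The degree is 3 — the shape is more complex than any degree-2 surface.
(b) Reading off the gridlines: it meets the x-axis at x = 0 (among the integer gridlines); one y-axis crossing is at y = 0; one z-axis crossing is at z = 0.
(c) Putting this together gives p.

3*x^3 - 3*x^2*y - 2*z^3 - 2*y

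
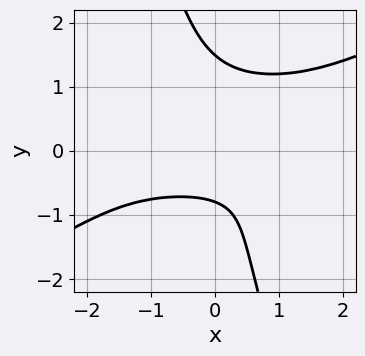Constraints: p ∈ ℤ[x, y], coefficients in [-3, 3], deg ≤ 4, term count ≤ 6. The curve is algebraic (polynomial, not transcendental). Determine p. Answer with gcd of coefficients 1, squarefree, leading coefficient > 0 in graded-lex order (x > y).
First, the degree is 4 — the shape is more complex than any degree-3 curve.
Then, against the integer gridlines: the curve avoids every integer x-axis point in the box.
Finally, putting this together gives p.

2*x^2*y^2 - 3*x*y^3 - y^4 + 2*y + 2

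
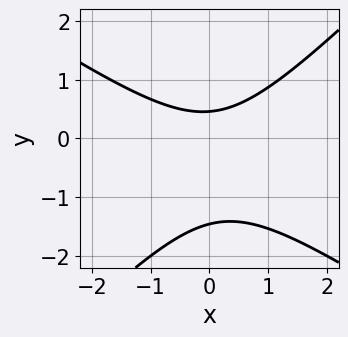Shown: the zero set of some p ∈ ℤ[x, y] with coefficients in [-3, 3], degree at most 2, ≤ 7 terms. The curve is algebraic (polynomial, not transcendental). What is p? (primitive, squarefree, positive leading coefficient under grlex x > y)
First, degree: the shape is more complex than any degree-1 curve, so deg p = 2.
Next, observable constraints: no x-intercept at any integer in the box.
Finally, matching integer coefficients to the picture gives p.

2*x^2 + x*y - 3*y^2 - 3*y + 2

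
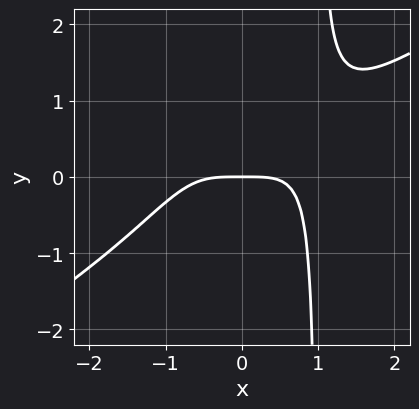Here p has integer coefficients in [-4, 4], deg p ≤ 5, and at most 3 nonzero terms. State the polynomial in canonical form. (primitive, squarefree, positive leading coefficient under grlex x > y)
2*x^4 - 3*x^3*y + 3*y

(a) deg p = 4. No degree-3 curve has this shape.
(b) Checking where it meets the axes: it meets the y-axis at y = 0 (among the integer gridlines); it meets the x-axis at x = 0 (among the integer gridlines).
(c) These observations pin down the coefficients.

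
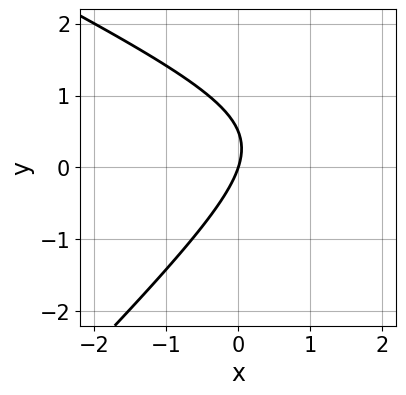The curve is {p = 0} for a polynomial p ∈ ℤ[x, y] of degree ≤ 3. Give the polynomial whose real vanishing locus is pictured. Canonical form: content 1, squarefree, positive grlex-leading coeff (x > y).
Degree: a generic line meets the curve in up to 2 points, so deg p = 2.
Observable constraints: one x-axis crossing is at x = 0; it crosses the y-axis at the gridline y = 0.
Fitting integer coefficients to these (and the overall shape) gives p.

x^2 + x*y - 2*y^2 - 3*x + y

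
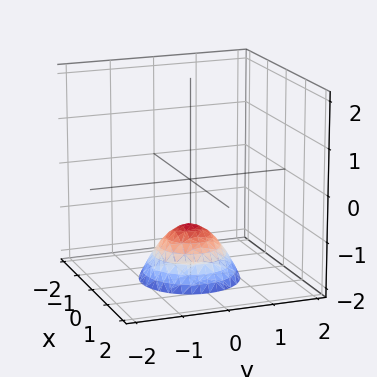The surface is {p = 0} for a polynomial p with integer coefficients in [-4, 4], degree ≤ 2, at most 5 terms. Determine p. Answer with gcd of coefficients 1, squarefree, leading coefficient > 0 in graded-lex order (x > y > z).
Degree: no degree-1 surface has this shape, so deg p = 2.
Symmetry: every cross-section ⟂ z is a circle, so x, y appear only via x² + y².
Against the integer gridlines: no y-intercept at any integer in the box; a circular section at z = -2 has radius exactly 1.
The integer polynomial consistent with all of this is the stated p.

x^2 + y^2 + z + 1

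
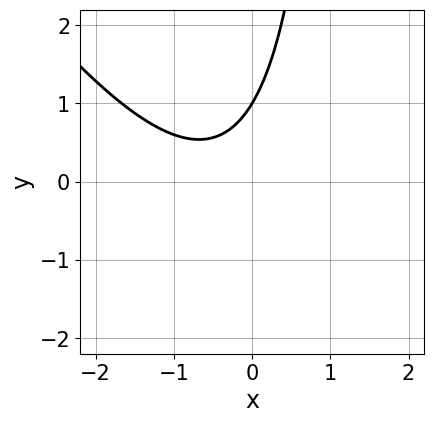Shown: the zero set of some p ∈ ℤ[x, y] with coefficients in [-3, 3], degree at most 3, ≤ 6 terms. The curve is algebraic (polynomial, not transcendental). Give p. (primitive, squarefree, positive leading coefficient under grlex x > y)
(a) deg p = 2. A generic line meets the curve in up to 2 points.
(b) Checking where it meets the axes: one y-axis crossing is at y = 1; it misses every integer gridline on the x-axis.
(c) Together with the visible shape, these determine p as stated.

3*x^2 + 2*x*y + 3*x - 3*y + 3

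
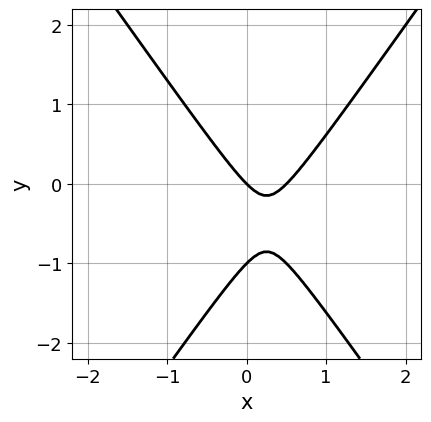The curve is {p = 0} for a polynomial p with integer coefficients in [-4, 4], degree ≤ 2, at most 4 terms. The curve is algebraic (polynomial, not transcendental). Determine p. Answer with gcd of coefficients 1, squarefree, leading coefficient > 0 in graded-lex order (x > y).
1. Degree: a generic line meets the curve in up to 2 points, so deg p = 2.
2. Observable constraints: among the integer gridlines, it crosses the y-axis at y ∈ {-1, 0}; it crosses the x-axis at the gridline x = 0.
3. Assembling these constraints gives the stated polynomial.

2*x^2 - y^2 - x - y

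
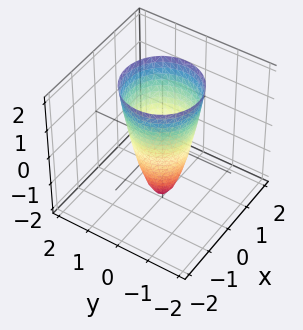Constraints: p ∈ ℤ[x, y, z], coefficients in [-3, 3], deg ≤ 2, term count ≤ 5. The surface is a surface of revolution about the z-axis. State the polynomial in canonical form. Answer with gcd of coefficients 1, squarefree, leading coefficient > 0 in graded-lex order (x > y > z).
1. Degree: a generic line meets the surface in up to 2 points, so deg p = 2.
2. By symmetry, the surface is invariant under rotation about z: p = q(x² + y², z).
3. From the axis intercepts and sections: a circular section at z = 1 has radius exactly 1; it meets the z-axis at z = -2 (among the integer gridlines).
4. Solving for integer coefficients yields p as stated.

3*x^2 + 3*y^2 - z - 2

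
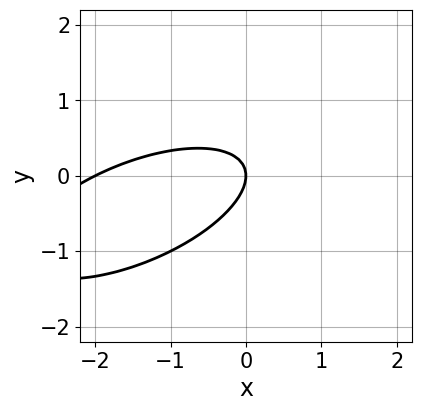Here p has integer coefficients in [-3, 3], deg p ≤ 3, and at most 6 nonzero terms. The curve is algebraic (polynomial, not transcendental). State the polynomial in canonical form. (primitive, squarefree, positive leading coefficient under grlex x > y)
x^2 - 2*x*y + 3*y^2 + 2*x

(a) The degree is 2 — no degree-1 curve has this shape.
(b) Observable constraints: among the integer gridlines, it crosses the x-axis at x ∈ {-2, 0}; it crosses the y-axis at the gridline y = 0.
(c) Fitting integer coefficients to these (and the overall shape) gives p.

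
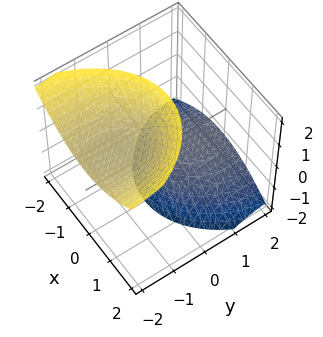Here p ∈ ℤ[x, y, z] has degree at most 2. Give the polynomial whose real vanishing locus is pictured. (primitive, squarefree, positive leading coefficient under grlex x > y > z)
The picture has 2 separate pieces. Treating them together as one polynomial.
Degree: no degree-1 surface has this shape, so deg p = 2.
From the visible intercepts: the surface avoids every integer x-axis point in the box; the surface avoids every integer y-axis point in the box.
Fitting integer coefficients to these (and the overall shape) gives p.

2*x^2 + y^2 + 3*y*z - z^2 + 2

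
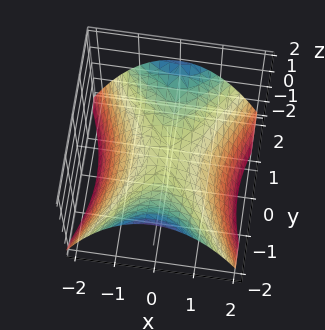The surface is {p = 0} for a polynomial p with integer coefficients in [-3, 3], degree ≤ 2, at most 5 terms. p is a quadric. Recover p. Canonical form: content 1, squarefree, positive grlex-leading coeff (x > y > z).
2*x^2 - y^2 + 3*z

First, the degree is 2 — a saddle surface; a quadric.
Then, symmetries: mirror symmetry x ↦ −x ⇒ only even powers of x; it's symmetric under y → −y, forcing even powers of y.
Next, observable constraints: it crosses the x-axis at the gridline x = 0; it crosses the z-axis at the gridline z = 0; one y-axis crossing is at y = 0.
Finally, the integer polynomial consistent with all of this is the stated p.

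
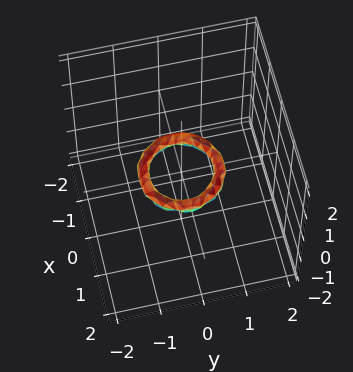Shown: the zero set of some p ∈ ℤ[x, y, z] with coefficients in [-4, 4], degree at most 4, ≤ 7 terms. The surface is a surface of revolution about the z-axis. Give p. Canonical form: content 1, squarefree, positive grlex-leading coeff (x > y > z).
The degree is 4 — no degree-3 surface has this shape.
Symmetries: the surface is invariant under rotation about z: p = q(x² + y², z).
Observable constraints: no z-intercept at any integer in the box; among the integer gridlines, it crosses the y-axis at y ∈ {-1, 1}; a circular section at z = 0 has radius between 0 and 1; among the integer gridlines, it crosses the x-axis at x ∈ {-1, 1}.
Putting this together gives p.

2*x^4 + 4*x^2*y^2 + 2*y^4 - 3*x^2 - 3*y^2 + 3*z^2 + 1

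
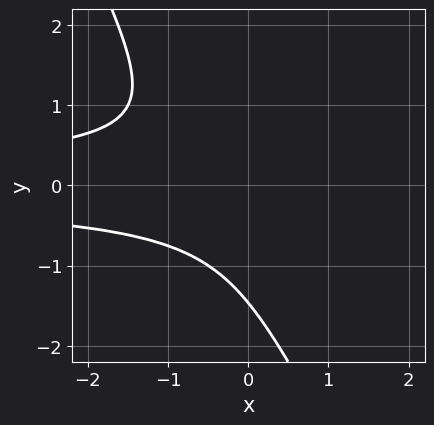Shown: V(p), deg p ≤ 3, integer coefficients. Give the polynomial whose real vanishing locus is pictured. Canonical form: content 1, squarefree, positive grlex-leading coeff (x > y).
2*x*y^2 + y^3 + y^2 + 1

(a) Degree: a generic line meets the curve in up to 3 points, so deg p = 3.
(b) Reading off the gridlines: the curve avoids every integer x-axis point in the box.
(c) The integer polynomial consistent with all of this is the stated p.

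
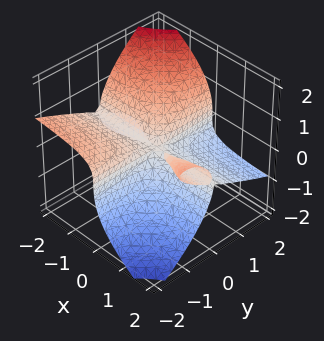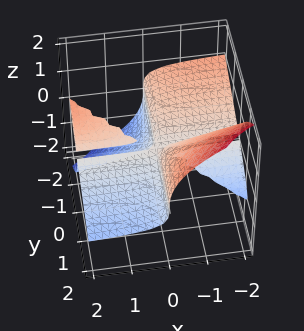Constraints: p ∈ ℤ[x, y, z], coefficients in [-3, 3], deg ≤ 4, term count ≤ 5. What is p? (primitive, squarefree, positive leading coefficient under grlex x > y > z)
x*y^2 + 2*x*y*z + 2*z^3

(a) I count 3 distinct pieces.
(b) Degree: the shape is more complex than any degree-2 surface, so deg p = 3.
(c) From the axis intercepts and sections: the visible x-axis segment lies entirely on the surface; it meets the z-axis at z = 0 (among the integer gridlines); the visible y-axis segment lies entirely on the surface.
(d) Solving for integer coefficients yields p as stated.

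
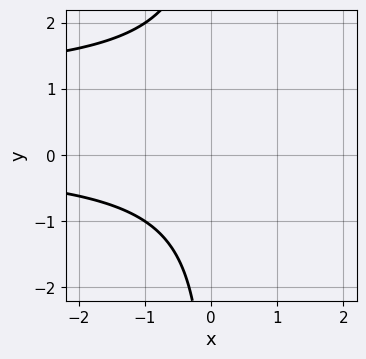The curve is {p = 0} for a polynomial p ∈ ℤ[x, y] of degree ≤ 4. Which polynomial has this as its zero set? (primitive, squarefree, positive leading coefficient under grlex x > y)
x*y^2 - x*y + 2

1. deg p = 3.
2. Reading off the gridlines: it misses every integer gridline on the x-axis; the curve avoids every integer y-axis point in the box.
3. Matching integer coefficients to the picture gives p.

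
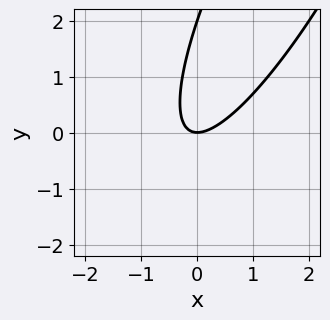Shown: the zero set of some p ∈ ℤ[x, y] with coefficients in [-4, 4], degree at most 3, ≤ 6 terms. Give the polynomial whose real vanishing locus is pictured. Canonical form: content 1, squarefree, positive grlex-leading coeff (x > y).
3*x^2 - 3*x*y + y^2 - 2*y

First, the degree is 2 — the shape is more complex than any degree-1 curve.
Then, against the integer gridlines: it crosses the x-axis at the gridline x = 0; the y-axis gridline crossings are at y ∈ {0, 2}.
Finally, the integer polynomial consistent with all of this is the stated p.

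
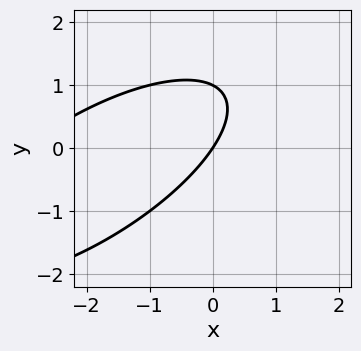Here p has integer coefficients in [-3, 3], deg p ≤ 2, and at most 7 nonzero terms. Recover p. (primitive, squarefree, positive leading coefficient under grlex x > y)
x^2 - 2*x*y + 2*y^2 + 3*x - 2*y

1. Degree: no degree-1 curve has this shape, so deg p = 2.
2. From the visible intercepts: one x-axis crossing is at x = 0; among the integer gridlines, it crosses the y-axis at y ∈ {0, 1}.
3. Matching integer coefficients to the picture gives p.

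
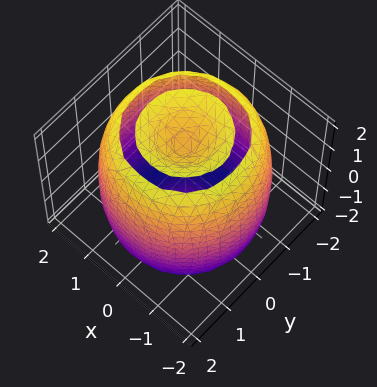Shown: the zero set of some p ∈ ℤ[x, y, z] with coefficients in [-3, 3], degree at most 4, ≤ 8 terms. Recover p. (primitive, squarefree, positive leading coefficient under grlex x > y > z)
x^4 + 2*x^2*y^2 + y^4 - 3*x^2 - 3*y^2 + z^2 - 2

(a) The picture has 2 separate pieces. They look like related sheets of one shape, so recover p as a whole.
(b) Degree: no degree-3 surface has this shape, so deg p = 4.
(c) By symmetry, the surface is invariant under rotation about z: p = q(x² + y², z).
(d) Observable constraints: a circular section at z = 0 has radius between 1 and 2.
(e) Together with the visible shape, these determine p as stated.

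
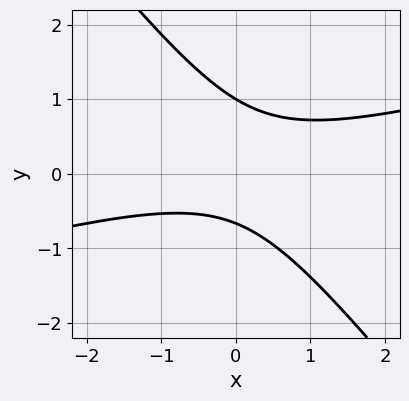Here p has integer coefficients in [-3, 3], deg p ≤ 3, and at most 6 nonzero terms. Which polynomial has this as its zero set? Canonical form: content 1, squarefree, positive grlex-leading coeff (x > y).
The degree is 2 — no degree-1 curve has this shape.
From the axis intercepts and sections: one y-axis crossing is at y = 1; the curve avoids every integer x-axis point in the box.
These observations pin down the coefficients.

x^2 - 3*x*y - 3*y^2 + y + 2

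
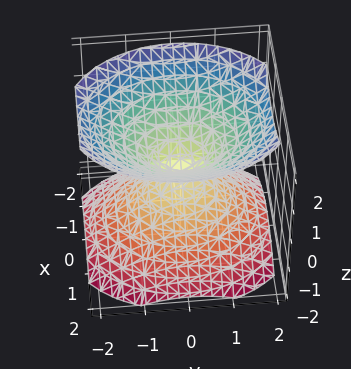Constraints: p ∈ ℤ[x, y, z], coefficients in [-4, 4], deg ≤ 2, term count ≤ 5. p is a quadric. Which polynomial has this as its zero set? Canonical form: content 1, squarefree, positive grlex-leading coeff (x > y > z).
1. I count 2 distinct pieces. They look like related sheets of one shape, so recover p as a whole.
2. Degree: two nappes meeting at a single point; a quadric, so deg p = 2.
3. Symmetries: the z ↦ −z reflection is a symmetry, so z appears only in even powers; the y ↦ −y reflection is a symmetry, so y appears only in even powers; mirror symmetry x ↦ −x ⇒ only even powers of x.
4. Reading off the gridlines: it crosses the y-axis at the gridline y = 0; one z-axis crossing is at z = 0; one x-axis crossing is at x = 0.
5. Solving for integer coefficients yields p as stated.

3*x^2 + 2*y^2 - 3*z^2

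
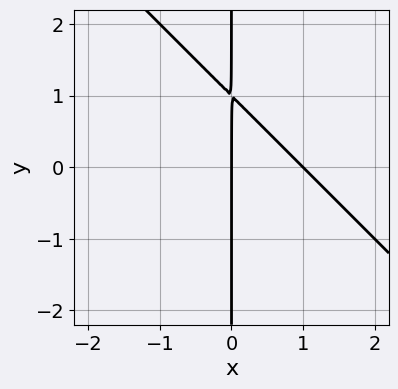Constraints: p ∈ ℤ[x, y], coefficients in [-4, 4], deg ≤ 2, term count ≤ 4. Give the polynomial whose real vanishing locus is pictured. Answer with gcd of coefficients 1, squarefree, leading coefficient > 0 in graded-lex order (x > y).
First, the degree is 2 — no degree-1 curve has this shape.
Next, from the axis intercepts and sections: among the integer gridlines, it crosses the x-axis at x ∈ {0, 1}; every point of the y-axis in the box is on the curve.
Finally, matching integer coefficients to the picture gives p.

x^2 + x*y - x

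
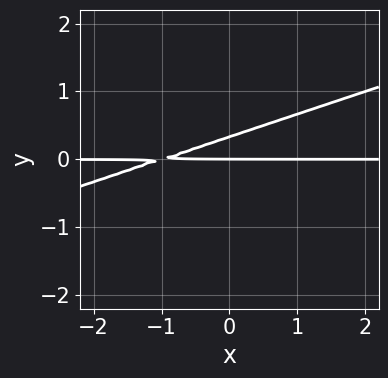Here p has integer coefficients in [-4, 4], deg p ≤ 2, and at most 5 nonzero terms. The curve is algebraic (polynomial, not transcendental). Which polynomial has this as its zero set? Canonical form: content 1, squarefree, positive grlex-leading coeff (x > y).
x*y - 3*y^2 + y

1. The degree is 2 — no degree-1 curve has this shape.
2. From the axis intercepts and sections: every point of the x-axis in the box is on the curve; one y-axis crossing is at y = 0.
3. Assembling these constraints gives the stated polynomial.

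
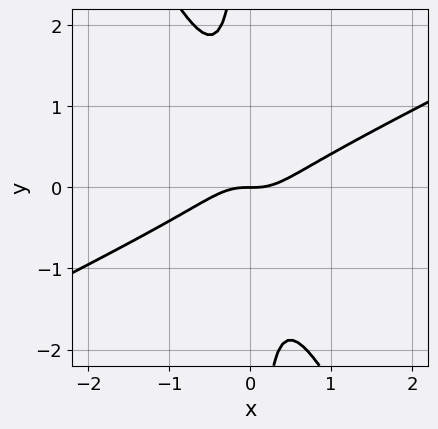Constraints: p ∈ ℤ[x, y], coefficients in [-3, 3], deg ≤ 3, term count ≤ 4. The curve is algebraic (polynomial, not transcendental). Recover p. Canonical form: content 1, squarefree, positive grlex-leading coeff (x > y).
2*x^3 - 3*x^2*y - 2*x*y^2 - y

(a) Degree: the shape is more complex than any degree-2 curve, so deg p = 3.
(b) Observable constraints: it crosses the y-axis at the gridline y = 0; one x-axis crossing is at x = 0.
(c) These observations pin down the coefficients.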